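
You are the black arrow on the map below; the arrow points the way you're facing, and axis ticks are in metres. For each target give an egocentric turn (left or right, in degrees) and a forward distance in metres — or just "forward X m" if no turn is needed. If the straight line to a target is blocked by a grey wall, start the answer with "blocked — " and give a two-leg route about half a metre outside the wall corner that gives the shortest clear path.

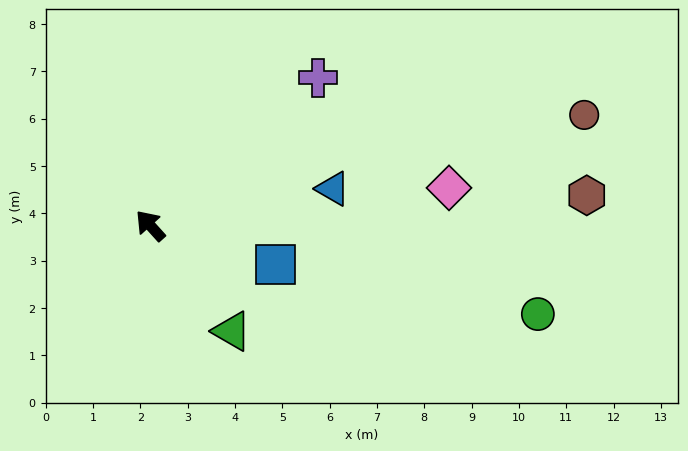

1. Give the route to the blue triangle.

turn right 121°, forward 3.9 m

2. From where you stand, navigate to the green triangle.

turn left 176°, forward 2.8 m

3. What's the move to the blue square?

turn right 149°, forward 2.8 m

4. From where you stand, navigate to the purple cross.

turn right 91°, forward 4.7 m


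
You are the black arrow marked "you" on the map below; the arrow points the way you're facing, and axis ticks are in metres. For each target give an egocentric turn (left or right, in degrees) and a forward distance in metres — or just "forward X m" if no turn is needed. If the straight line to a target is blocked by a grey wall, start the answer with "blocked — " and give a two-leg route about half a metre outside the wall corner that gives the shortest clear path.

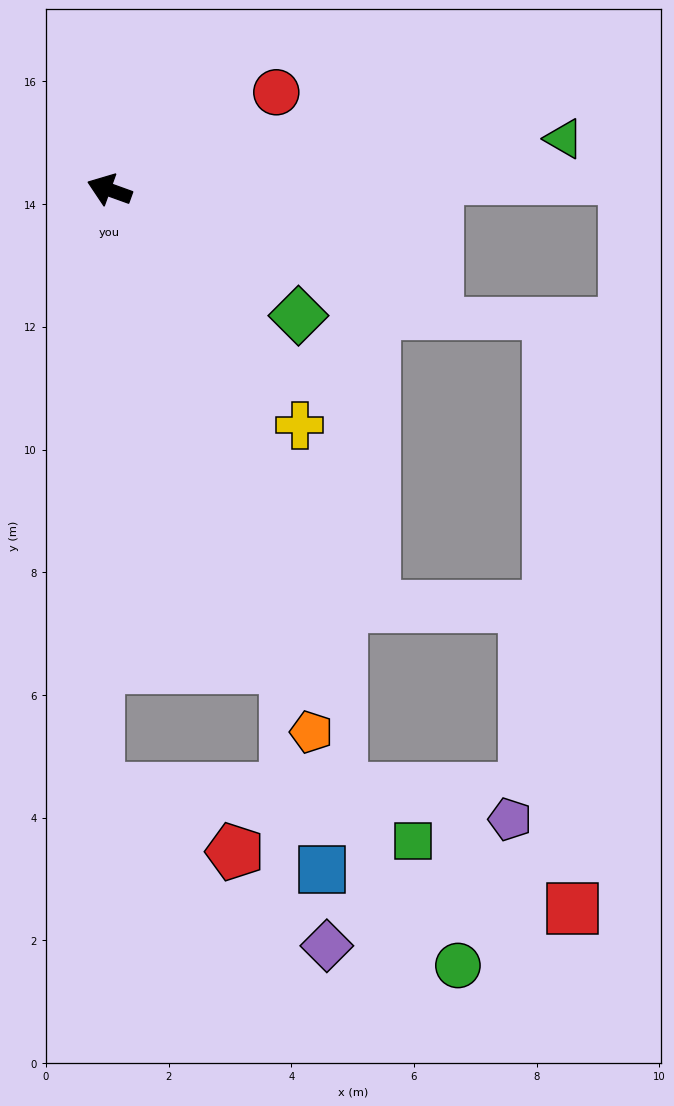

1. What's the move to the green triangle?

turn right 154°, forward 7.5 m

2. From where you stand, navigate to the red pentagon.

blocked — turn left 109°, forward 9.8 m, then turn left 66°, forward 2.4 m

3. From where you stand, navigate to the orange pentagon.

turn left 130°, forward 9.4 m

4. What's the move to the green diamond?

turn left 166°, forward 3.7 m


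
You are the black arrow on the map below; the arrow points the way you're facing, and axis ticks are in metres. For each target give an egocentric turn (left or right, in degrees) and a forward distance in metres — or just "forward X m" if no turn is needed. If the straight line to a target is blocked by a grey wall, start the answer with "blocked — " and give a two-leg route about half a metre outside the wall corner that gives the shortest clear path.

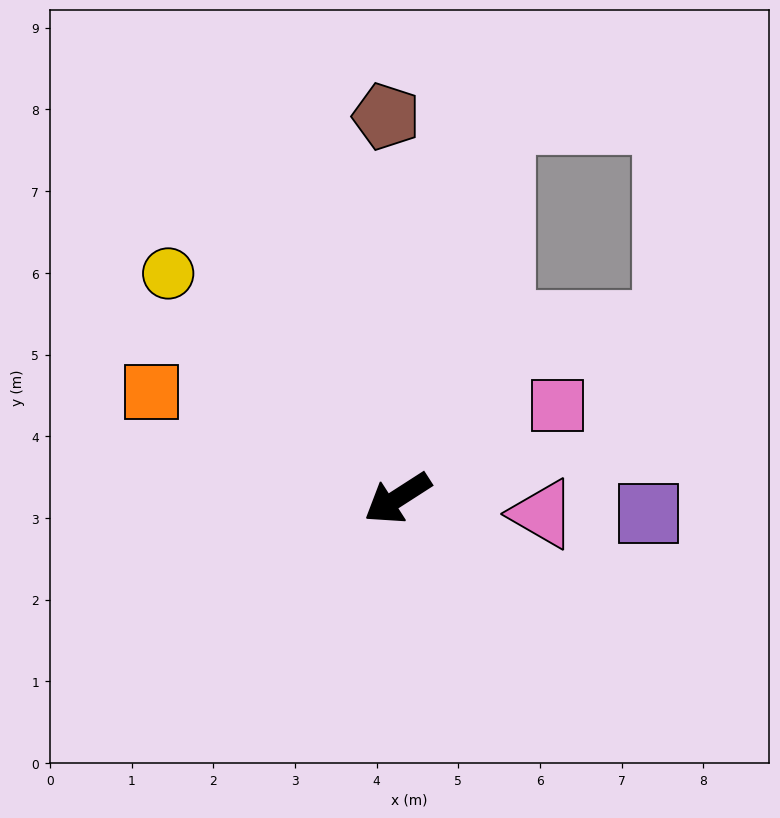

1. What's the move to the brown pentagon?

turn right 121°, forward 4.7 m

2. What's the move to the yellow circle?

turn right 77°, forward 3.9 m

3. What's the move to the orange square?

turn right 56°, forward 3.3 m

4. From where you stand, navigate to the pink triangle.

turn left 141°, forward 1.8 m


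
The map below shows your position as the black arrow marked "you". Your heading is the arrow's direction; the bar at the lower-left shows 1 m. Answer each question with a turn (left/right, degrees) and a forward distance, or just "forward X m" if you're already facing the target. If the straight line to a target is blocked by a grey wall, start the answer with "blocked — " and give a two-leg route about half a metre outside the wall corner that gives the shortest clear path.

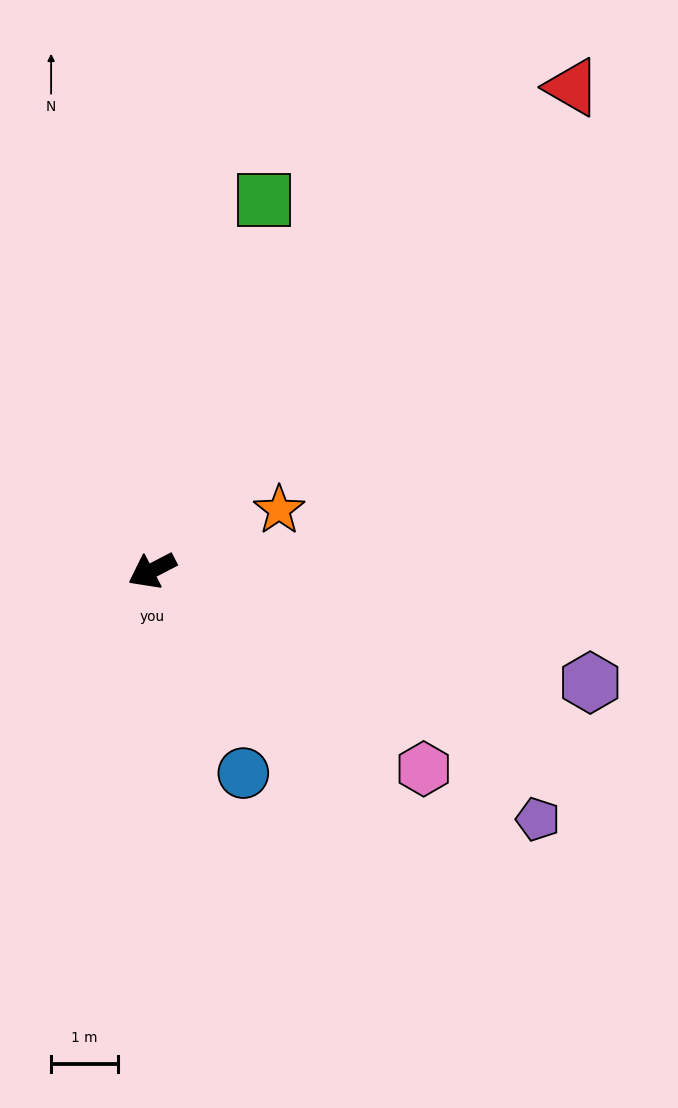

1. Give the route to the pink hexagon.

turn left 116°, forward 5.0 m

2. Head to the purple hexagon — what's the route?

turn left 138°, forward 6.8 m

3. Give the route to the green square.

turn right 134°, forward 5.8 m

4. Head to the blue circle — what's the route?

turn left 87°, forward 3.3 m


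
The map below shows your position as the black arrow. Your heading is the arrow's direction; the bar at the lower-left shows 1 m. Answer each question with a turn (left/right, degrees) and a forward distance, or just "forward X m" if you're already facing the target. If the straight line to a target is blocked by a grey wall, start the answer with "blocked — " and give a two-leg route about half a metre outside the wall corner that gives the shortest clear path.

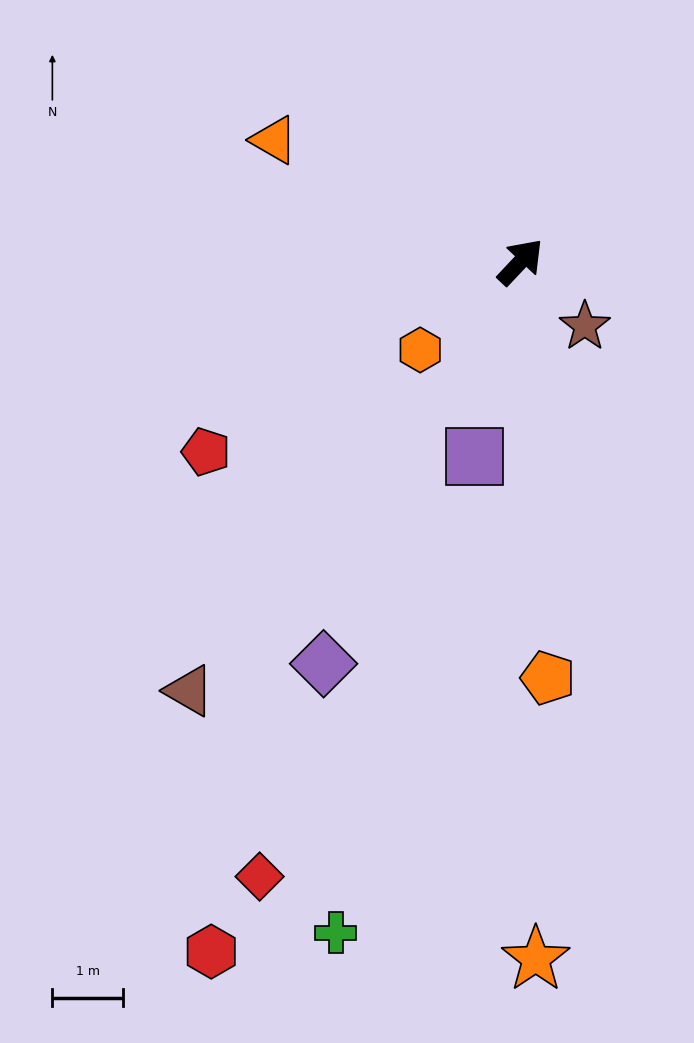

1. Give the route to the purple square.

turn right 150°, forward 2.8 m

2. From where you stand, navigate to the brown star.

turn right 92°, forward 1.3 m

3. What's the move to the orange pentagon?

turn right 133°, forward 5.9 m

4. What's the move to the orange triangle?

turn left 107°, forward 3.9 m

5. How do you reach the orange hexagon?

turn left 175°, forward 1.9 m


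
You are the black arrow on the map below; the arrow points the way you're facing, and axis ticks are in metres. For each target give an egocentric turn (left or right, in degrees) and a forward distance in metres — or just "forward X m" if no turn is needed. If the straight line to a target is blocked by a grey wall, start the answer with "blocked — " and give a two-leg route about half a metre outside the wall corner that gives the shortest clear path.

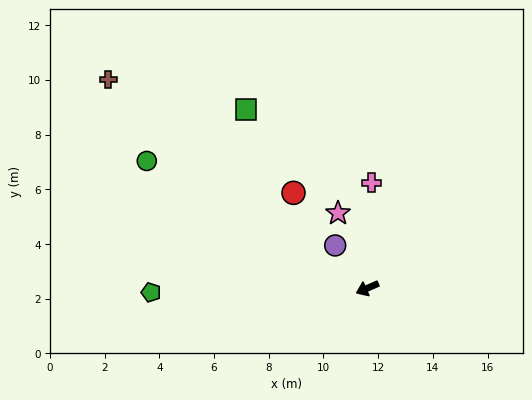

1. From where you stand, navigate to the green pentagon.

turn right 22°, forward 7.9 m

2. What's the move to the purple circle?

turn right 77°, forward 2.0 m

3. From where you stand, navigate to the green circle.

turn right 54°, forward 9.3 m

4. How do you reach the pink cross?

turn right 116°, forward 3.9 m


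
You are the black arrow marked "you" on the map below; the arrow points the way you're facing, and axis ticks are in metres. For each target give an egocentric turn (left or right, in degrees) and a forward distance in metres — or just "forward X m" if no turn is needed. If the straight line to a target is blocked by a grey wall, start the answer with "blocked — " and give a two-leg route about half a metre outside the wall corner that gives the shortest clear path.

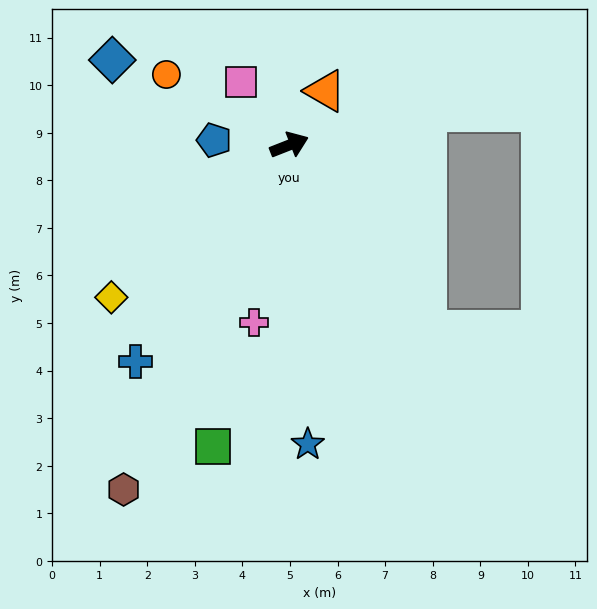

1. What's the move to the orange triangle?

turn left 35°, forward 1.4 m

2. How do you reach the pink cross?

turn right 123°, forward 3.8 m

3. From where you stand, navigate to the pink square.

turn left 106°, forward 1.7 m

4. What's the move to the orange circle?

turn left 129°, forward 3.0 m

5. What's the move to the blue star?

turn right 108°, forward 6.3 m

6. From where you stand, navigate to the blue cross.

turn right 147°, forward 5.6 m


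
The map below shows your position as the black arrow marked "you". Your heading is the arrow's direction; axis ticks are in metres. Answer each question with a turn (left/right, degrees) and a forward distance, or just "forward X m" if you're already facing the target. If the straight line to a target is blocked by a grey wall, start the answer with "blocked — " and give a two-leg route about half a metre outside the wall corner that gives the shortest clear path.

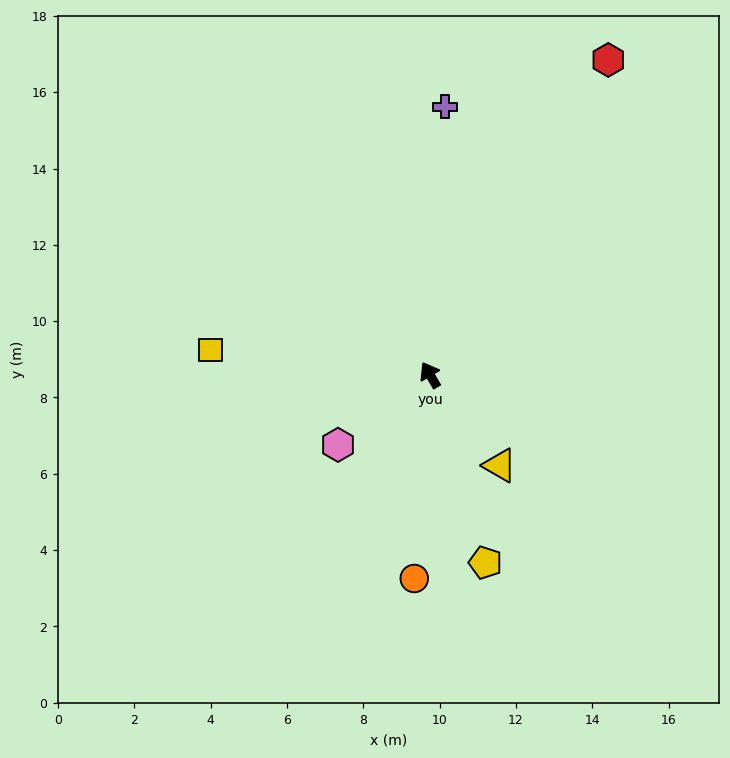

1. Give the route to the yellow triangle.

turn right 173°, forward 3.0 m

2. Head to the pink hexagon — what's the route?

turn left 97°, forward 3.0 m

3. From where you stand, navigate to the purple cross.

turn right 34°, forward 7.0 m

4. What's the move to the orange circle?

turn left 145°, forward 5.3 m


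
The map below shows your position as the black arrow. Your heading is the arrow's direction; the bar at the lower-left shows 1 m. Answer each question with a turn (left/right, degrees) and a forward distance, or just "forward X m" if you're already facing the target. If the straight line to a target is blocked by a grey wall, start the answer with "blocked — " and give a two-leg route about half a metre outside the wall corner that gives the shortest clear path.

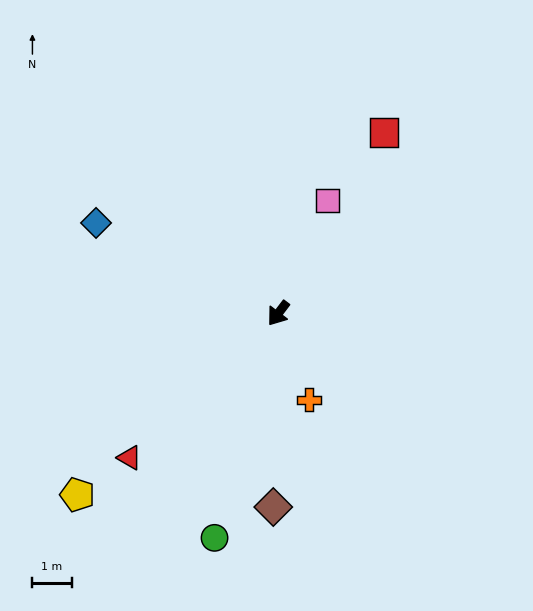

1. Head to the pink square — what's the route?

turn right 166°, forward 3.1 m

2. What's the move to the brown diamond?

turn left 36°, forward 4.9 m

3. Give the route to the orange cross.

turn left 57°, forward 2.3 m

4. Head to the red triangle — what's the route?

turn right 9°, forward 5.3 m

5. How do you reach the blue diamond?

turn right 79°, forward 5.2 m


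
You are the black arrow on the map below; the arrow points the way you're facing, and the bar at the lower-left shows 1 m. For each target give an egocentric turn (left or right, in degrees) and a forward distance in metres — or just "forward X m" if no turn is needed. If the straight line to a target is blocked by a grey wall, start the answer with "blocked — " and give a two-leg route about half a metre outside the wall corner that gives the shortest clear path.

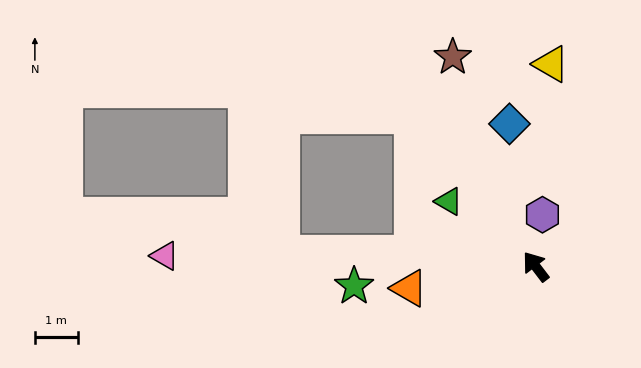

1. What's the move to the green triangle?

turn left 16°, forward 2.5 m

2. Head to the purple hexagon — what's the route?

turn right 45°, forward 1.2 m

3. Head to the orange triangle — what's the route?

turn left 62°, forward 3.0 m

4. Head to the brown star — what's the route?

turn right 16°, forward 5.2 m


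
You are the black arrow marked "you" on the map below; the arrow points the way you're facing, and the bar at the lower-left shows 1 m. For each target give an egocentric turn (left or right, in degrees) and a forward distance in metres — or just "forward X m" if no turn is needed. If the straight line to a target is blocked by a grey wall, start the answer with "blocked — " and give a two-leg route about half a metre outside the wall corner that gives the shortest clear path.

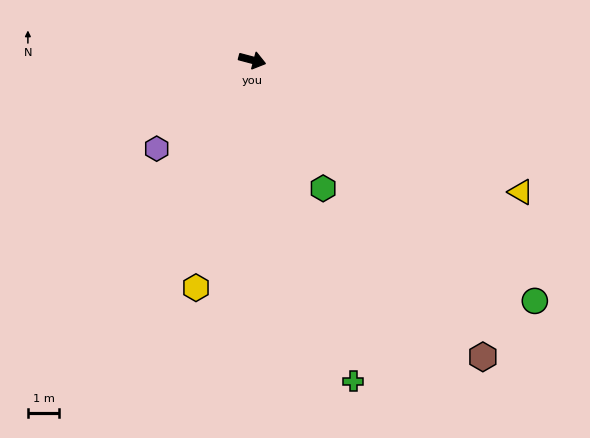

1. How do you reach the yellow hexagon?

turn right 89°, forward 7.5 m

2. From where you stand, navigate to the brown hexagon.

turn right 37°, forward 12.0 m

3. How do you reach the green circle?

turn right 26°, forward 11.8 m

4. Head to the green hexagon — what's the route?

turn right 46°, forward 4.7 m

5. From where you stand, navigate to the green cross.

turn right 58°, forward 10.7 m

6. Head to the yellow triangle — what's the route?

turn right 11°, forward 9.5 m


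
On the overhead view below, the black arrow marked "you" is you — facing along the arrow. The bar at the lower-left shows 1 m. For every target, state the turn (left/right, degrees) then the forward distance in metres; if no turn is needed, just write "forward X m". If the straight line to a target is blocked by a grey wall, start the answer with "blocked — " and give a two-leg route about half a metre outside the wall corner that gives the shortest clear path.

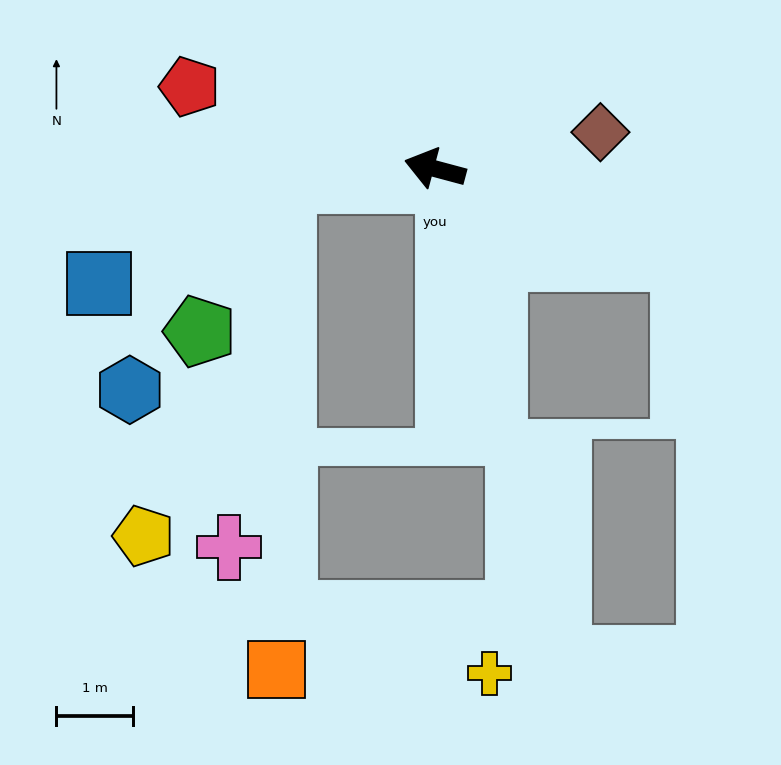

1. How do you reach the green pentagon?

blocked — turn left 20°, forward 2.0 m, then turn left 56°, forward 2.3 m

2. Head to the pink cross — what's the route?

blocked — turn left 20°, forward 2.0 m, then turn left 76°, forward 4.9 m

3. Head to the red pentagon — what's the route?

turn right 4°, forward 3.4 m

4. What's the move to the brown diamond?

turn right 153°, forward 2.2 m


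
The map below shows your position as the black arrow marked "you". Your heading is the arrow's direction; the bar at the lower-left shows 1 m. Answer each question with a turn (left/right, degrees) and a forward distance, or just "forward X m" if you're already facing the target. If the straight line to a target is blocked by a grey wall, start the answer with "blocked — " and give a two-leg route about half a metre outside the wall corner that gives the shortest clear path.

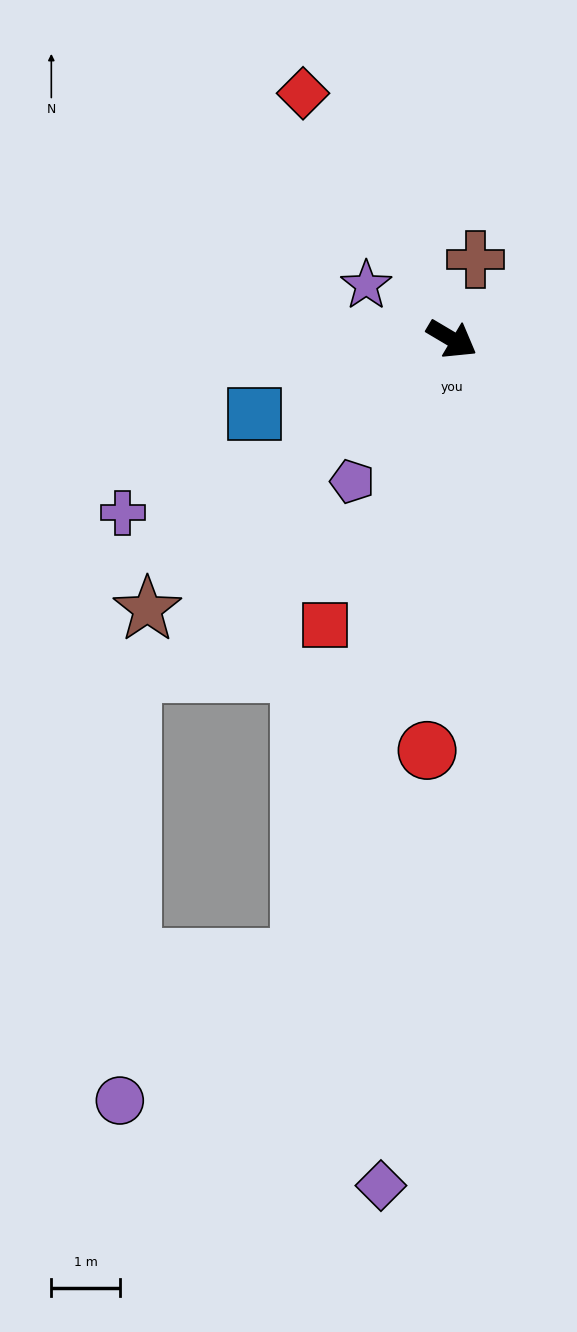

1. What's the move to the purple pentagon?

turn right 94°, forward 2.5 m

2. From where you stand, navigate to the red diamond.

turn left 152°, forward 4.2 m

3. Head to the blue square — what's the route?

turn right 129°, forward 3.1 m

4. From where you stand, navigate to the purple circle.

blocked — turn right 73°, forward 9.2 m, then turn right 38°, forward 3.3 m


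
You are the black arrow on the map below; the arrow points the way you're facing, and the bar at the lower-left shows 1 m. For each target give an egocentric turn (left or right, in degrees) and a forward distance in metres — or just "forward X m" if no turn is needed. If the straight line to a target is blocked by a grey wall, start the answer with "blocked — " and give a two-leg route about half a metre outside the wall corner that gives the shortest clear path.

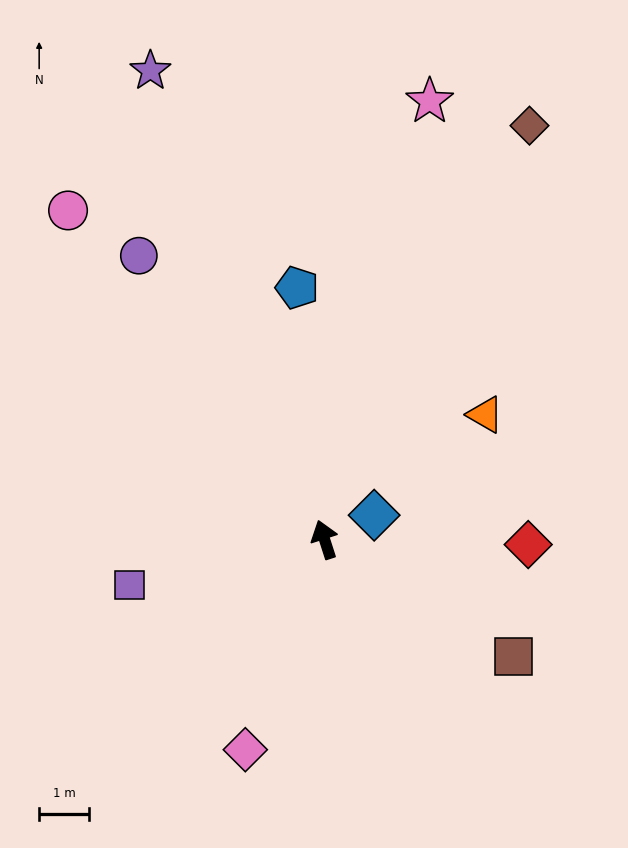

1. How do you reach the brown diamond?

turn right 44°, forward 9.3 m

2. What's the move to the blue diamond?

turn right 82°, forward 1.1 m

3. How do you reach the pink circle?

turn left 20°, forward 8.4 m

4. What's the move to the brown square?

turn right 140°, forward 4.5 m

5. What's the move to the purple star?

turn left 3°, forward 10.1 m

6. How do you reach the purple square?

turn left 85°, forward 4.0 m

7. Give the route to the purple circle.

turn left 15°, forward 6.8 m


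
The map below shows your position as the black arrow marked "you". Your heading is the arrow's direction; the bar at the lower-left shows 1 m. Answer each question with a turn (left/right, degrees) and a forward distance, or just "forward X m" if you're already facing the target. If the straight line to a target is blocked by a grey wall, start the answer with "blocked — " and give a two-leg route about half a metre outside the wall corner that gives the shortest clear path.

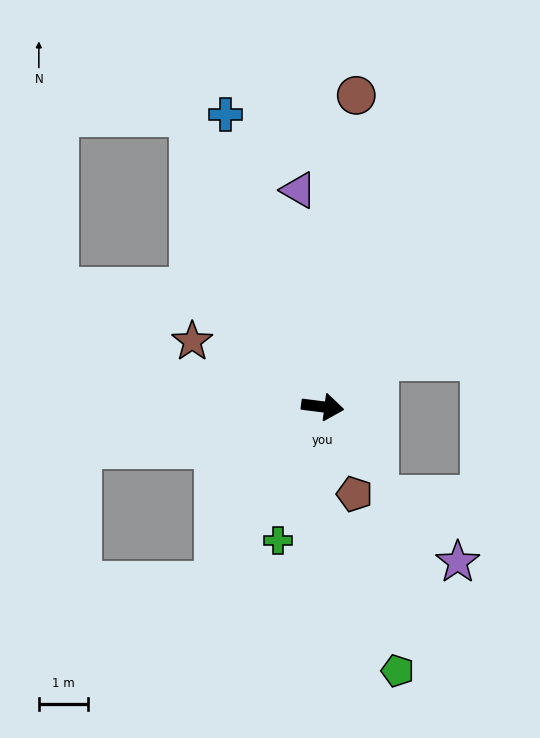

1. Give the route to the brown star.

turn left 161°, forward 3.0 m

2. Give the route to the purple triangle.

turn left 104°, forward 4.4 m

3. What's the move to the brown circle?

turn left 91°, forward 6.4 m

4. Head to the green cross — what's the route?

turn right 101°, forward 2.9 m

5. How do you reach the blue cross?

turn left 116°, forward 6.3 m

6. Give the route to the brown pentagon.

turn right 63°, forward 1.9 m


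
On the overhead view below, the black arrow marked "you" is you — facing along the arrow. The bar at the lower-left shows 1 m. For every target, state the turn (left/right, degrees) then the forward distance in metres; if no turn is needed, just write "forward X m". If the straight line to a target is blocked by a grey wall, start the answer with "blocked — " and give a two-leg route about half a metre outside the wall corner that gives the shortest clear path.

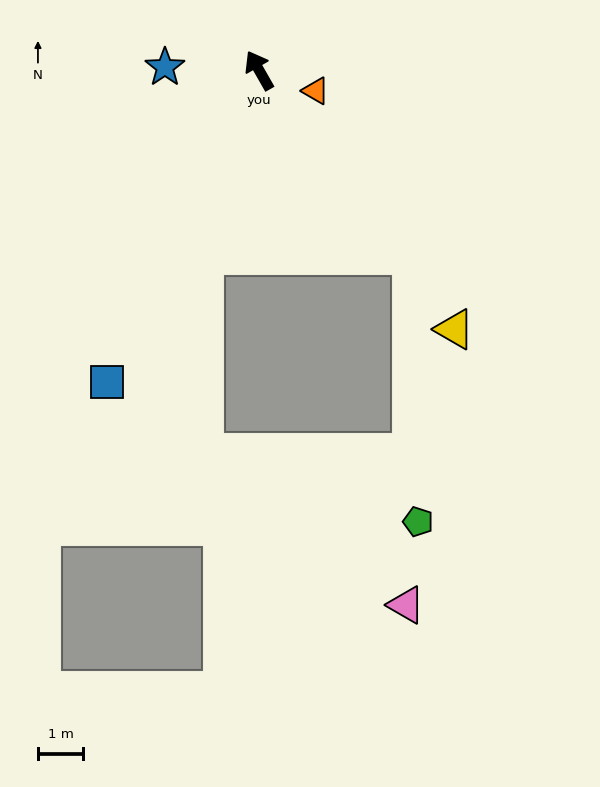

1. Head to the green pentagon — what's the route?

blocked — turn right 170°, forward 5.3 m, then turn right 38°, forward 5.9 m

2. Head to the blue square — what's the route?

turn left 124°, forward 7.7 m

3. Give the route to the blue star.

turn left 58°, forward 2.1 m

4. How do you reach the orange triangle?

turn right 140°, forward 1.3 m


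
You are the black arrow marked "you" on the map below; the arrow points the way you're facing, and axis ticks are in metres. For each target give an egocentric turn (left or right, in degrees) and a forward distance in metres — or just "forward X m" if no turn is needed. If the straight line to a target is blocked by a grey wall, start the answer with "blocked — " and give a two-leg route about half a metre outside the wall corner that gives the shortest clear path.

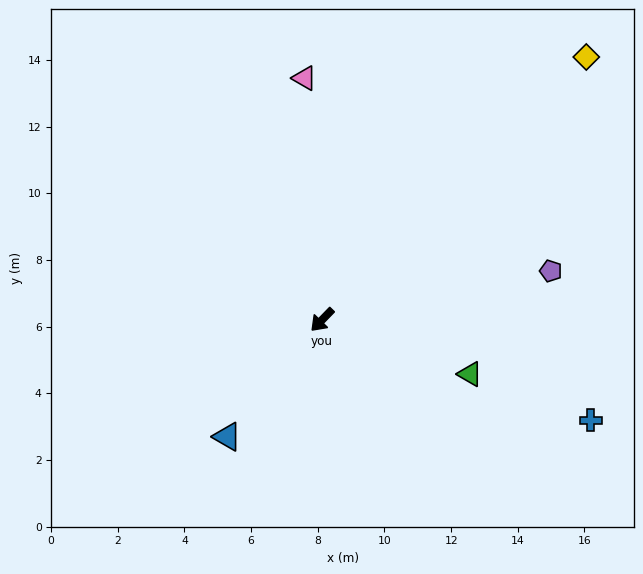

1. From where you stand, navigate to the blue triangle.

turn left 5°, forward 4.5 m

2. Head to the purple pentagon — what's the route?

turn left 146°, forward 7.0 m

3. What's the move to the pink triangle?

turn right 132°, forward 7.3 m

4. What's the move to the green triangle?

turn left 114°, forward 4.7 m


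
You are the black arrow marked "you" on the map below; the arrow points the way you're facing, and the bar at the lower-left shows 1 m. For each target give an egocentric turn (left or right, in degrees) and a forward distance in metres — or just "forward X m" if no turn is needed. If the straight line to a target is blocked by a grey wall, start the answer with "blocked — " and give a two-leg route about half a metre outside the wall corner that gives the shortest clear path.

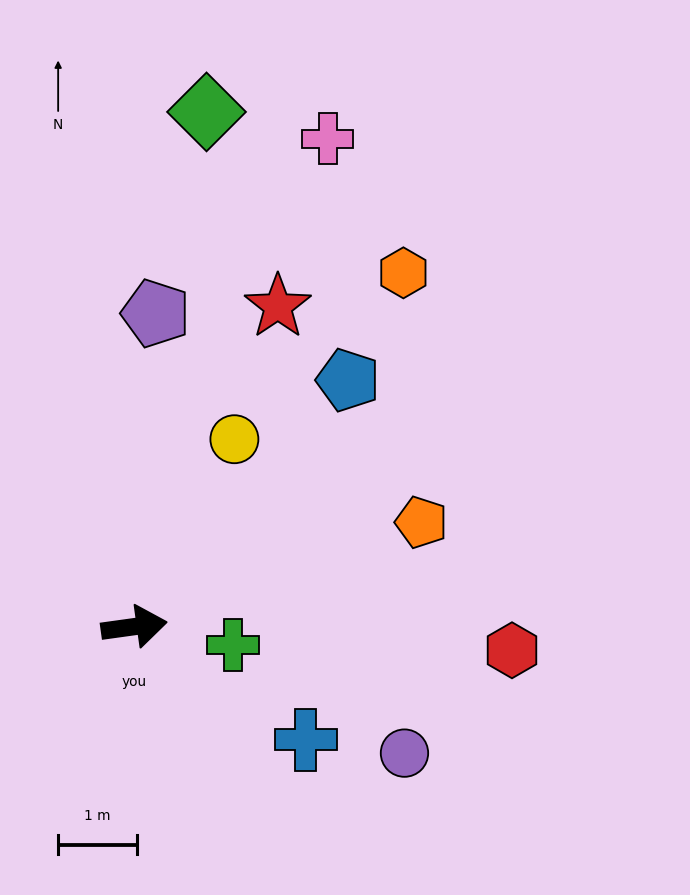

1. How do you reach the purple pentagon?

turn left 78°, forward 4.0 m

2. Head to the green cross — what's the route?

turn right 18°, forward 1.3 m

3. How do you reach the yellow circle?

turn left 54°, forward 2.7 m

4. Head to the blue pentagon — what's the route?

turn left 41°, forward 4.2 m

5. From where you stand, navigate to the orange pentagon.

turn left 12°, forward 3.9 m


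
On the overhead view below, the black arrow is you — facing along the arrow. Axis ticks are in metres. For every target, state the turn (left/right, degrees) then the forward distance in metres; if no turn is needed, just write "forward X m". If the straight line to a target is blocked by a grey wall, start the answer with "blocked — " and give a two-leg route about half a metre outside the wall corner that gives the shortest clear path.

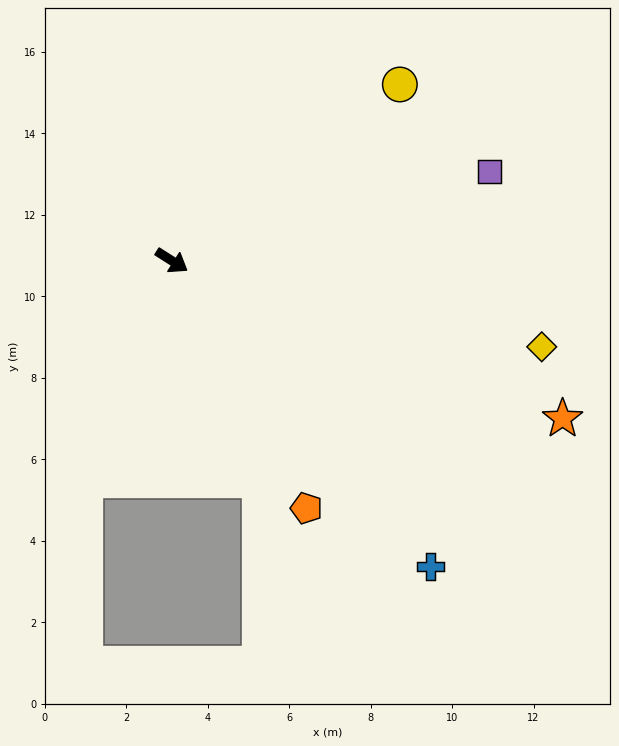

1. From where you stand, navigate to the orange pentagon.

turn right 29°, forward 6.9 m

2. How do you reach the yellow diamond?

turn left 19°, forward 9.3 m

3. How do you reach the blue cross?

turn right 17°, forward 9.8 m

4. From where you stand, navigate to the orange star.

turn left 10°, forward 10.3 m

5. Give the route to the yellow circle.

turn left 70°, forward 7.1 m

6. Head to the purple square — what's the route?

turn left 48°, forward 8.1 m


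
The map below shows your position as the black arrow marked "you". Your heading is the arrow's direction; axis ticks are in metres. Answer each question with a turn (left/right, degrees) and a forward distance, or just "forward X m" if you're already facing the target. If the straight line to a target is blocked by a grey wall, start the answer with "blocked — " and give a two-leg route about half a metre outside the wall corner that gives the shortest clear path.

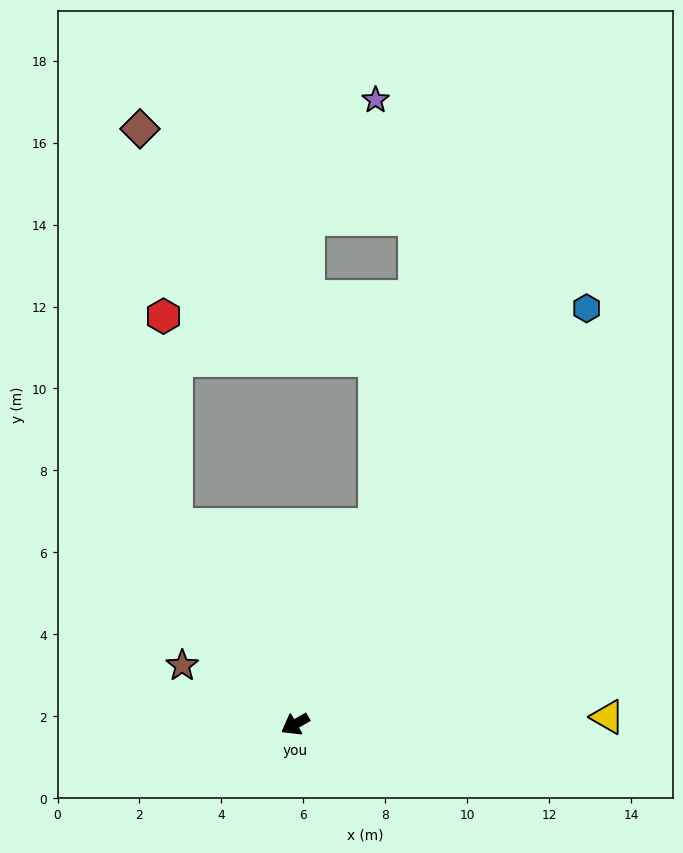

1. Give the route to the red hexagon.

blocked — turn right 89°, forward 5.7 m, then turn right 28°, forward 5.1 m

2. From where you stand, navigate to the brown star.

turn right 57°, forward 3.1 m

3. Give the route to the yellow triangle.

turn left 151°, forward 7.6 m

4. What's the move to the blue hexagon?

turn right 155°, forward 12.4 m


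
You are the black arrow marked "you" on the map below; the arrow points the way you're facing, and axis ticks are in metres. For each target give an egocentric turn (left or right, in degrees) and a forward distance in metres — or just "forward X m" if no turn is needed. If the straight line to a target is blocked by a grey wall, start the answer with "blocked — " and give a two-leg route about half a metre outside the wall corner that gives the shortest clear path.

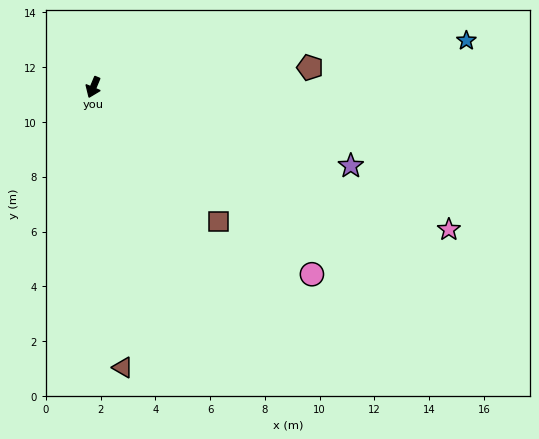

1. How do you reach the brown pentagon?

turn left 118°, forward 8.0 m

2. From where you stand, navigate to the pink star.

turn left 91°, forward 14.0 m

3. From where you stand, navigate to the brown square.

turn left 66°, forward 6.7 m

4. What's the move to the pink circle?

turn left 72°, forward 10.5 m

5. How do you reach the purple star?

turn left 96°, forward 9.8 m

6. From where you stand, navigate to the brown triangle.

turn left 29°, forward 10.3 m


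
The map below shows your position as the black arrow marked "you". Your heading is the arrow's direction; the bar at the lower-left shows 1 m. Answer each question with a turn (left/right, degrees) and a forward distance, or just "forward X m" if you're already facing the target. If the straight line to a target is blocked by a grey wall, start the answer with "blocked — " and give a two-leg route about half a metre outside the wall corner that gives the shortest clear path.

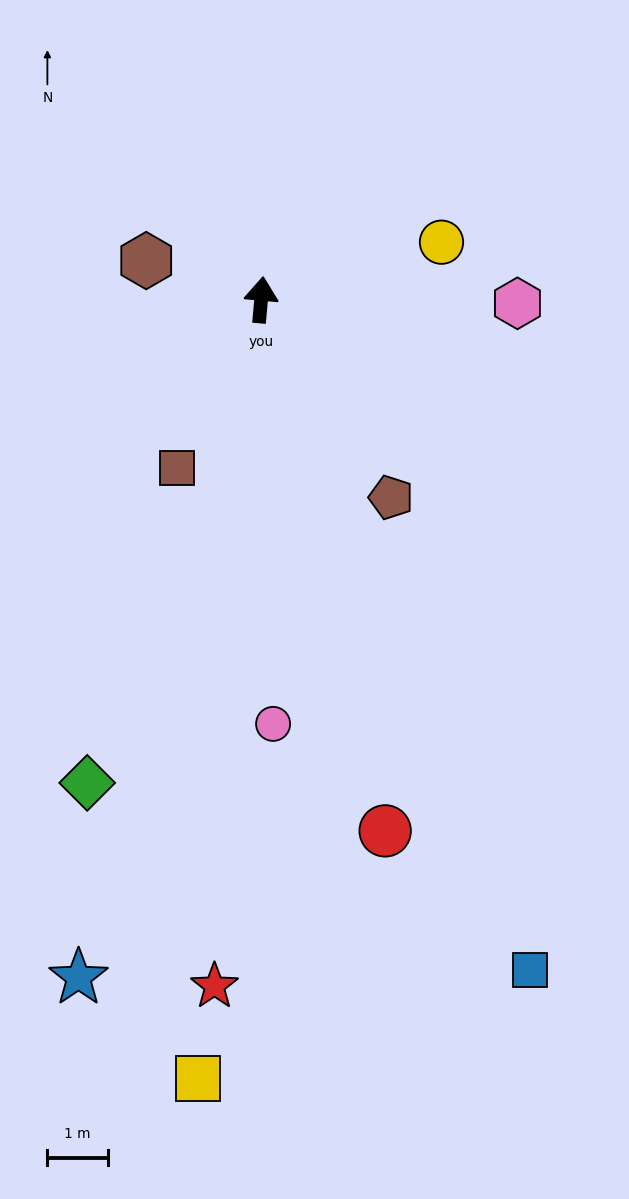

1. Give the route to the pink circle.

turn right 173°, forward 7.0 m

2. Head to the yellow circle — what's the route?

turn right 67°, forward 3.1 m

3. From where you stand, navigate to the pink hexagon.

turn right 86°, forward 4.2 m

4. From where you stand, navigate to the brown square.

turn left 158°, forward 3.1 m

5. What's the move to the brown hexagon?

turn left 76°, forward 2.0 m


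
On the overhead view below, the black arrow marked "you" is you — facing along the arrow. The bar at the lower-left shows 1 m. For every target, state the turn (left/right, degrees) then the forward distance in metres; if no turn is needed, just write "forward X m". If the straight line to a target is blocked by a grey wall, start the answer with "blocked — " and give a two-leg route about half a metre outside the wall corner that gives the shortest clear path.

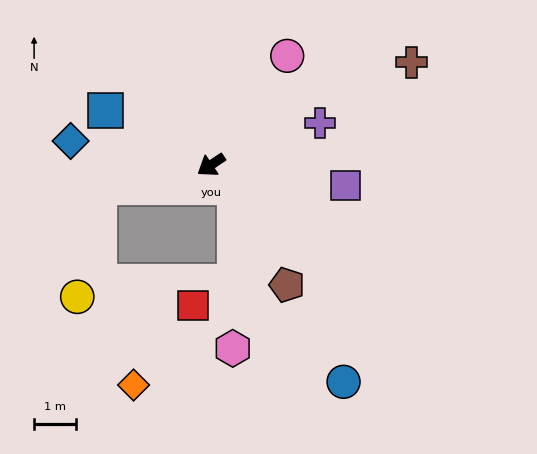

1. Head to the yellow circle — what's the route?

blocked — turn right 23°, forward 2.8 m, then turn left 68°, forward 2.7 m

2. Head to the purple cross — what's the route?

turn left 167°, forward 2.8 m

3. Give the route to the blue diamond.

turn right 44°, forward 3.4 m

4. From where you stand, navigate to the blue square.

turn right 61°, forward 2.9 m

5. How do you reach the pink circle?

turn right 159°, forward 3.2 m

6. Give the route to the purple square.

turn left 138°, forward 3.3 m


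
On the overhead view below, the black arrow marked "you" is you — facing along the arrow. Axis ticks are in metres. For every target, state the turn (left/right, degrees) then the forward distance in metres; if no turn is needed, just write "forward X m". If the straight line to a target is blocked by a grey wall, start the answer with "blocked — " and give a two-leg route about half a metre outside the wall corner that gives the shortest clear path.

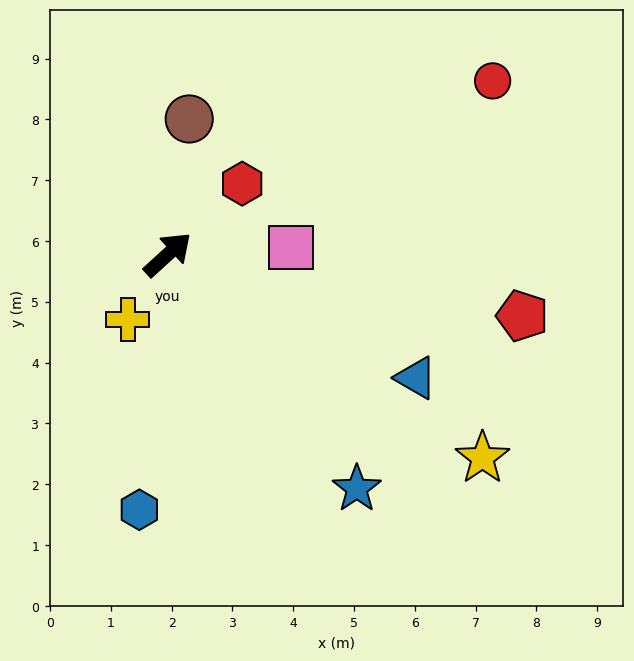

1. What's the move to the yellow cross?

turn right 164°, forward 1.3 m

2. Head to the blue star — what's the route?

turn right 93°, forward 4.9 m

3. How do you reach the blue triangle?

turn right 69°, forward 4.6 m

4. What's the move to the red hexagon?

forward 1.7 m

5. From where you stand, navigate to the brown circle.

turn left 39°, forward 2.3 m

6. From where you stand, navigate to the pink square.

turn right 39°, forward 2.0 m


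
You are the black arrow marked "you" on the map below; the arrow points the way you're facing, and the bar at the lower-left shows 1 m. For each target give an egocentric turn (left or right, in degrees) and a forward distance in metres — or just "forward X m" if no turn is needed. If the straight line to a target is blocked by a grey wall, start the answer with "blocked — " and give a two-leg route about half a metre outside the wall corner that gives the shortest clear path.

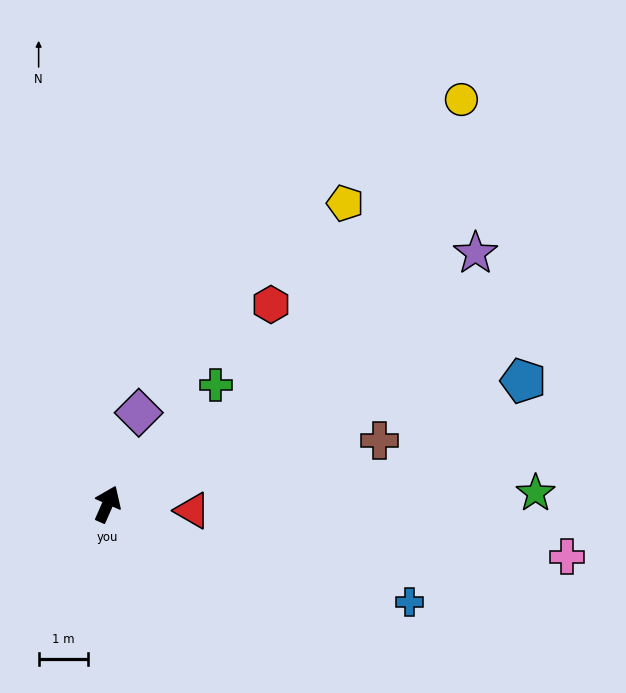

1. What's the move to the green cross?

turn right 19°, forward 3.3 m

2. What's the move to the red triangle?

turn right 71°, forward 1.7 m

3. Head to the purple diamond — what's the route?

turn left 5°, forward 2.0 m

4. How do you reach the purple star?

turn right 32°, forward 9.1 m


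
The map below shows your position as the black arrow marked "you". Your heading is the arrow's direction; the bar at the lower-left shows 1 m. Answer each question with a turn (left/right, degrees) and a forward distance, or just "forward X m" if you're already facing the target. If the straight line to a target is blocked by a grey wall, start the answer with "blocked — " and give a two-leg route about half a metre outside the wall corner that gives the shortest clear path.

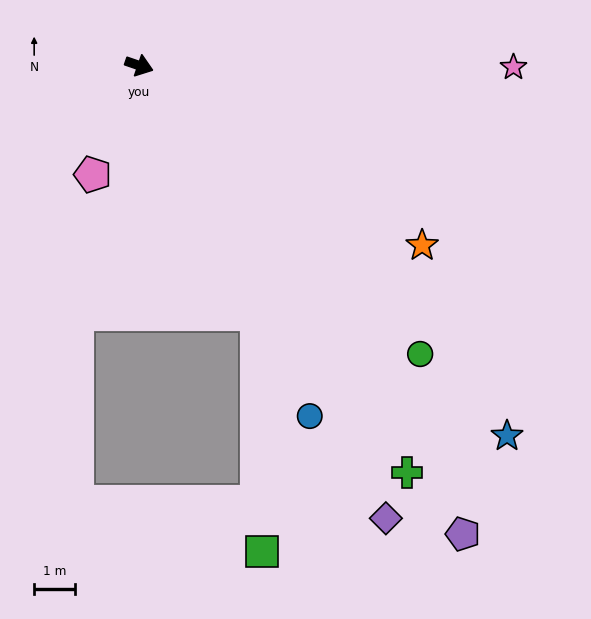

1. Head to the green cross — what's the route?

turn right 38°, forward 12.0 m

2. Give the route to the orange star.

turn right 13°, forward 8.2 m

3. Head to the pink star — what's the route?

turn left 19°, forward 9.2 m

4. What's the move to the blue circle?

turn right 45°, forward 9.6 m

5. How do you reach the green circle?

turn right 27°, forward 9.9 m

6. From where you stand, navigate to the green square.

blocked — turn right 46°, forward 6.8 m, then turn right 24°, forward 5.8 m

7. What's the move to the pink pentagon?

turn right 94°, forward 2.9 m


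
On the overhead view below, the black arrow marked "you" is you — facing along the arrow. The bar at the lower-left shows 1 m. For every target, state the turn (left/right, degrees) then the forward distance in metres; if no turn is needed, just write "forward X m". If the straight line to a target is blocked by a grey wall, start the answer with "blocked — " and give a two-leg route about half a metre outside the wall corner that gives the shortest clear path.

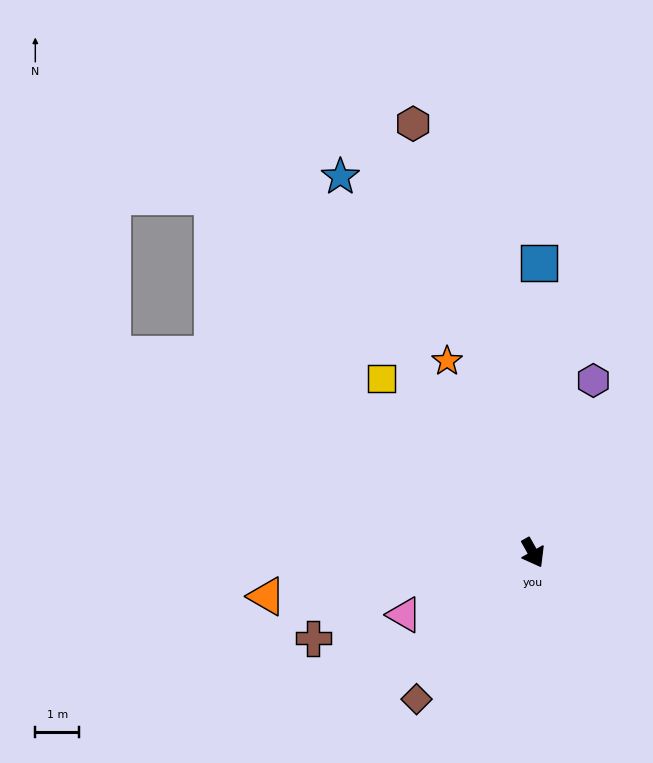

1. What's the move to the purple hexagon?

turn left 131°, forward 4.1 m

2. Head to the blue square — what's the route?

turn left 149°, forward 6.6 m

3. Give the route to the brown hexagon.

turn left 166°, forward 10.1 m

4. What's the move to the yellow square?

turn right 168°, forward 5.2 m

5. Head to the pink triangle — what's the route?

turn right 94°, forward 3.2 m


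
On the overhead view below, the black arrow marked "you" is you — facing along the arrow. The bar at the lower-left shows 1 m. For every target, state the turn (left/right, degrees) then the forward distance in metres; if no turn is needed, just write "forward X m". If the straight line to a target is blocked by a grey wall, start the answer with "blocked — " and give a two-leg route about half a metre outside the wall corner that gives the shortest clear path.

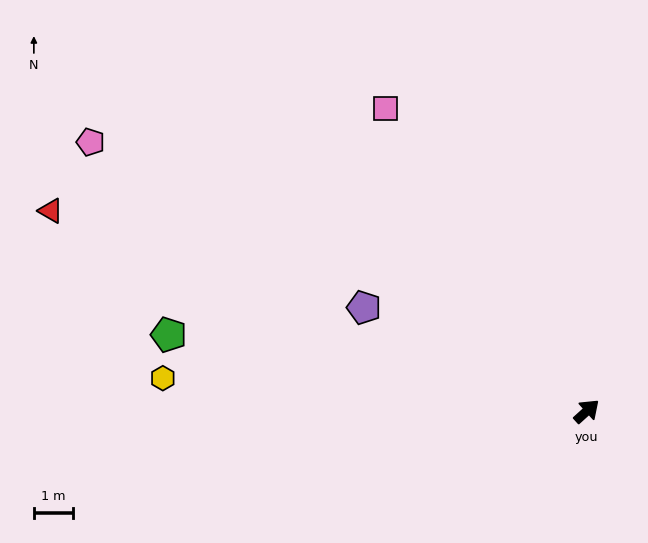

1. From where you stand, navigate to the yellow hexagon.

turn left 133°, forward 10.8 m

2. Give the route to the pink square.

turn left 81°, forward 9.2 m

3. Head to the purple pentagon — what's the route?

turn left 113°, forward 6.2 m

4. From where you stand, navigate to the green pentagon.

turn left 127°, forward 10.8 m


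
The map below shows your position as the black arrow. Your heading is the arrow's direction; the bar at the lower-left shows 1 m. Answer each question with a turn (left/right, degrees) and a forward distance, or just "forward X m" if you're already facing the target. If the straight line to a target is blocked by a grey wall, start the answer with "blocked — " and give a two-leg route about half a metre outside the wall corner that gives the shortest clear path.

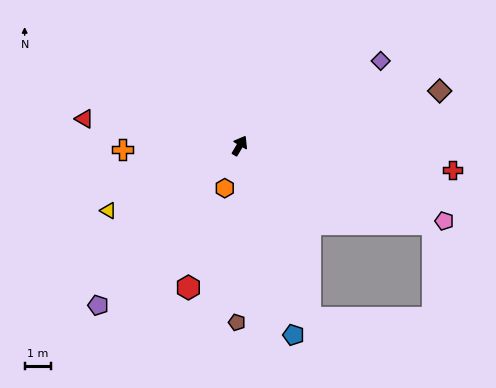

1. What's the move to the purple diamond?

turn right 28°, forward 6.3 m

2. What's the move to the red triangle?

turn left 111°, forward 6.0 m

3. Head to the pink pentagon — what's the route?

turn right 80°, forward 8.3 m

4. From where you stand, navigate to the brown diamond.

turn right 44°, forward 7.9 m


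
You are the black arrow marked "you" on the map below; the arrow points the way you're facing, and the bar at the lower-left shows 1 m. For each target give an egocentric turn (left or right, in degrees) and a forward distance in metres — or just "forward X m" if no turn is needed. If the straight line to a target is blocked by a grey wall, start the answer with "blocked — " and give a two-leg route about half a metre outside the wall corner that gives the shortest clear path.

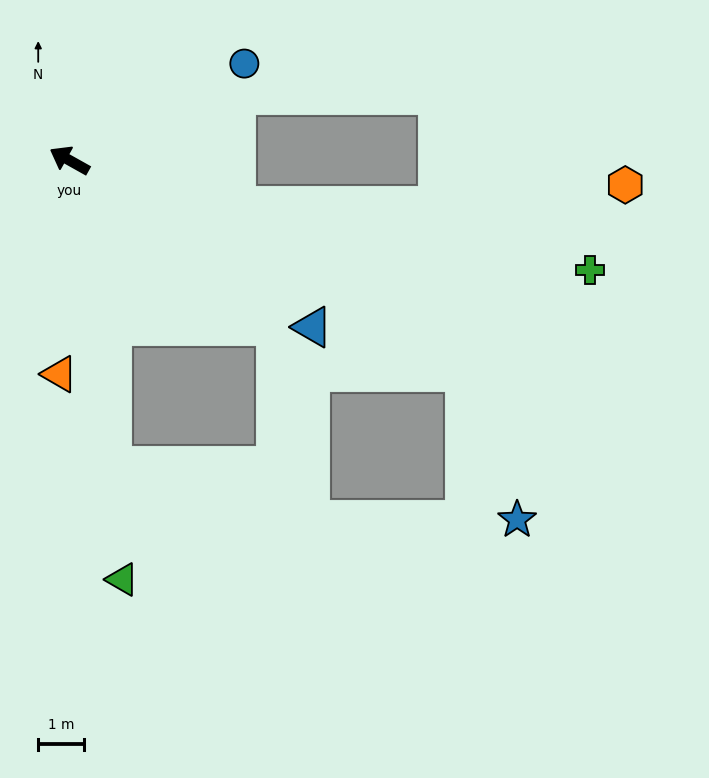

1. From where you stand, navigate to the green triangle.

turn left 126°, forward 9.3 m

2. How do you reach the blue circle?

turn right 122°, forward 4.4 m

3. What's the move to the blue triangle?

turn left 175°, forward 6.5 m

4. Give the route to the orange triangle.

turn left 117°, forward 4.7 m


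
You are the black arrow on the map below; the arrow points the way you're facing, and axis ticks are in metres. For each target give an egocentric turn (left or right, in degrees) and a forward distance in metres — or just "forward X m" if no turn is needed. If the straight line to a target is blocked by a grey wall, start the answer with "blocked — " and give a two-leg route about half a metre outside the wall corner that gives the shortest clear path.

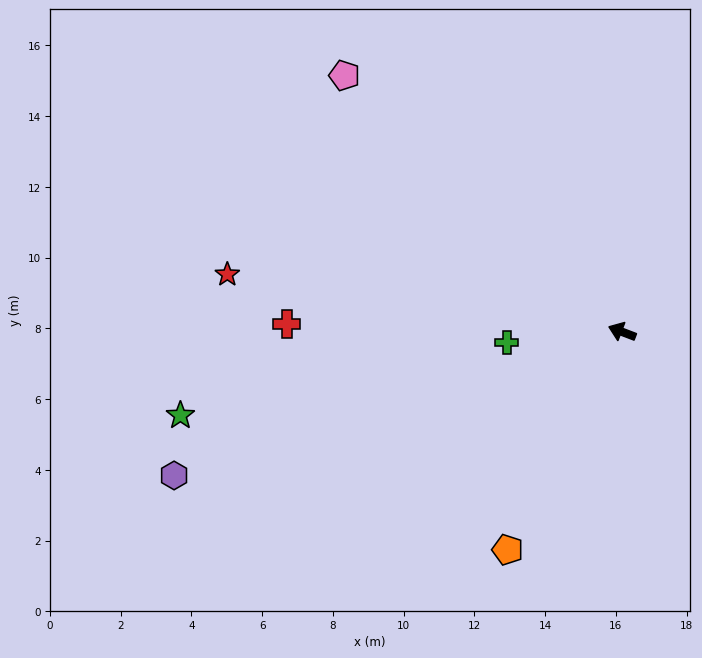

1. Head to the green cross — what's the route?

turn left 26°, forward 3.3 m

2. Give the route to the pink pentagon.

turn right 22°, forward 10.7 m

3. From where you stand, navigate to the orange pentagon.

turn left 83°, forward 7.0 m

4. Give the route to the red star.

turn left 13°, forward 11.3 m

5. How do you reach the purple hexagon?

turn left 39°, forward 13.3 m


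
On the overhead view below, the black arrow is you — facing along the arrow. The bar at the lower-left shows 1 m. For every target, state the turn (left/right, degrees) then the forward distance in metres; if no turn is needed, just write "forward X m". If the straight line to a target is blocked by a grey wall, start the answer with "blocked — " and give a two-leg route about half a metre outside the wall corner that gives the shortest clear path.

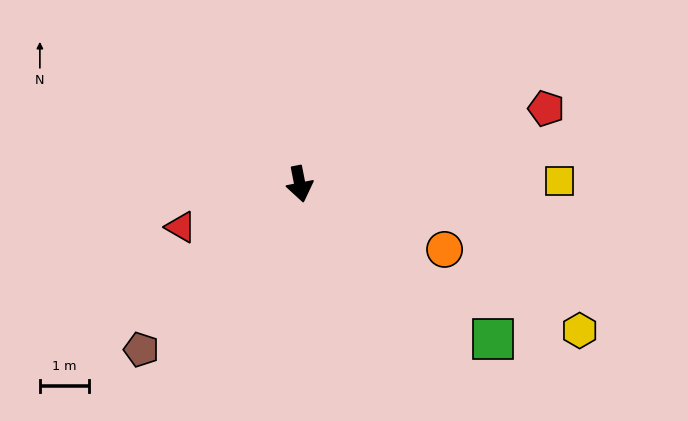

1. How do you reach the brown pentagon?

turn right 55°, forward 4.6 m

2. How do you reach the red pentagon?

turn left 96°, forward 5.2 m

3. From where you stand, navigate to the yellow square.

turn left 80°, forward 5.2 m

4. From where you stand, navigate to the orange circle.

turn left 55°, forward 3.2 m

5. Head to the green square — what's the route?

turn left 40°, forward 5.0 m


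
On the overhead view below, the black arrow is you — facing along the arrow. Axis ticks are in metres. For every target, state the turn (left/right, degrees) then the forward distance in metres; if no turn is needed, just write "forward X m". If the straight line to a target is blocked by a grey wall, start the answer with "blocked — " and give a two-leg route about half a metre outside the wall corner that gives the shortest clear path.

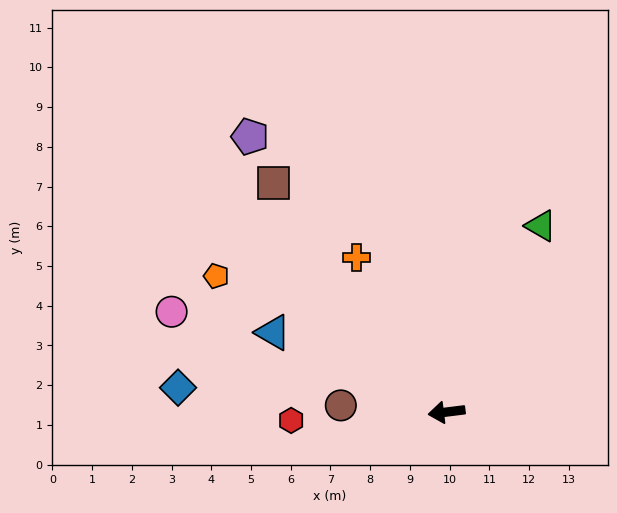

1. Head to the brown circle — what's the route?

turn right 11°, forward 2.7 m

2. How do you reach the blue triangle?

turn right 32°, forward 4.8 m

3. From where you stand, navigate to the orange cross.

turn right 67°, forward 4.5 m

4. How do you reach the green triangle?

turn right 124°, forward 5.3 m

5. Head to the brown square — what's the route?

turn right 60°, forward 7.2 m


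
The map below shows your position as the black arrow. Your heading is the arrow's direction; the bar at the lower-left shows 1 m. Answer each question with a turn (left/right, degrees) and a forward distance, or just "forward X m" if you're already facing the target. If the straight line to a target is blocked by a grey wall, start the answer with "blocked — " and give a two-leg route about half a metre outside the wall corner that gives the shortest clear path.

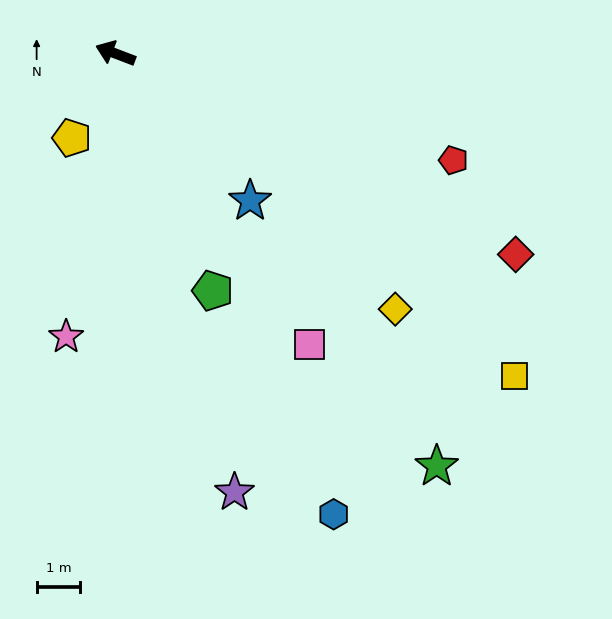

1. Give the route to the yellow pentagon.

turn left 84°, forward 2.2 m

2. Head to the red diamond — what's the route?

turn left 174°, forward 10.3 m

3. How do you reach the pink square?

turn left 145°, forward 8.1 m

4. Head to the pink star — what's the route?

turn left 101°, forward 6.6 m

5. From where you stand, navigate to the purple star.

turn left 126°, forward 10.5 m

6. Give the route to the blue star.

turn left 153°, forward 4.6 m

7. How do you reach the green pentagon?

turn left 133°, forward 5.9 m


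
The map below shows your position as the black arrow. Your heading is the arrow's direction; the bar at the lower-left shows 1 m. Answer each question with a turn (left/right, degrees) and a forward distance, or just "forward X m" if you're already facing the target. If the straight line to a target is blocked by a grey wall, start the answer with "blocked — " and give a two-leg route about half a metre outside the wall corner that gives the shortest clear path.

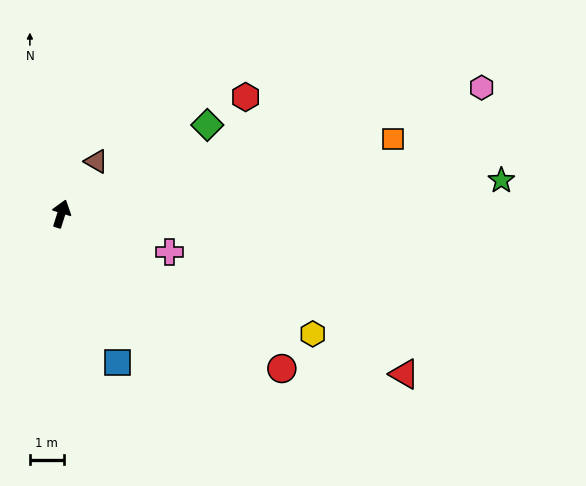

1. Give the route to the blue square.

turn right 142°, forward 4.7 m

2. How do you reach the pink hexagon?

turn right 56°, forward 12.9 m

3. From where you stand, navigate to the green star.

turn right 68°, forward 13.0 m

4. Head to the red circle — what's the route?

turn right 108°, forward 7.9 m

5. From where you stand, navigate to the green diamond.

turn right 41°, forward 5.0 m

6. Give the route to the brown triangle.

turn right 16°, forward 1.9 m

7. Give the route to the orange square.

turn right 60°, forward 10.0 m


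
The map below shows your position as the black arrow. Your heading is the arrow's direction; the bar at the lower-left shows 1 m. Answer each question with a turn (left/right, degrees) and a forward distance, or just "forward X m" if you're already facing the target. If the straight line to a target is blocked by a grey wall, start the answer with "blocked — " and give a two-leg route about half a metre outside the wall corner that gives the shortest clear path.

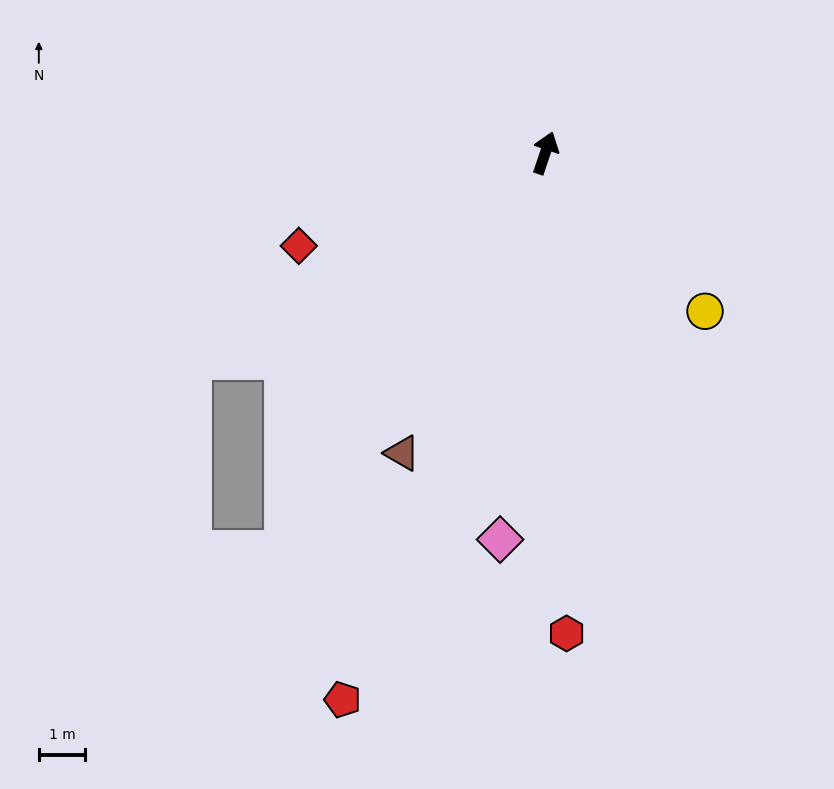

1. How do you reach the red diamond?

turn left 129°, forward 5.7 m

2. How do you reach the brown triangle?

turn left 173°, forward 7.2 m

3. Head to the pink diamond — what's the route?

turn right 168°, forward 8.4 m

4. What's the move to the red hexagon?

turn right 159°, forward 10.4 m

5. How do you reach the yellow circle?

turn right 116°, forward 4.9 m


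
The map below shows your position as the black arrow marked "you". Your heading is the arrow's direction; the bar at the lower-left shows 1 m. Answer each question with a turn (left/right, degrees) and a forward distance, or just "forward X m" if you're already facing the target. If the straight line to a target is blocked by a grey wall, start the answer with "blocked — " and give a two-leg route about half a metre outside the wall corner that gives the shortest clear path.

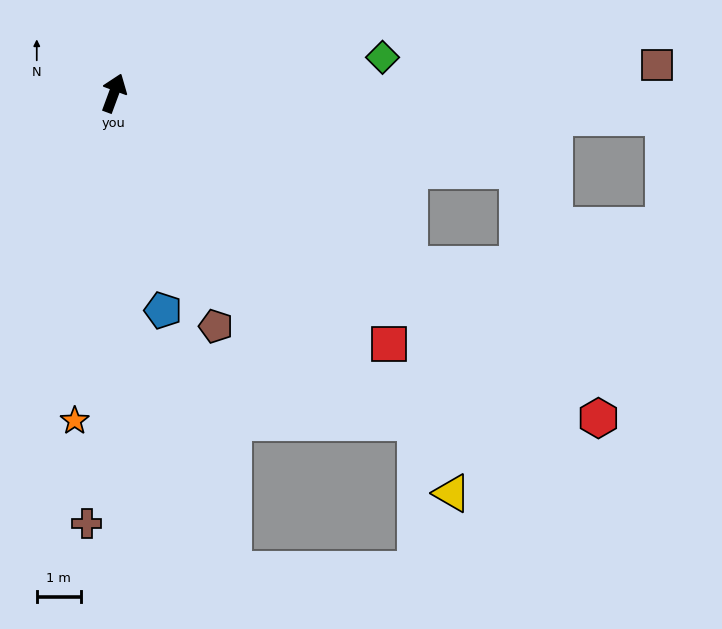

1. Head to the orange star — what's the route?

turn right 167°, forward 7.5 m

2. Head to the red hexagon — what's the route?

turn right 104°, forward 13.2 m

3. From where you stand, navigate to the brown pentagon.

turn right 136°, forward 5.8 m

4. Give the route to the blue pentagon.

turn right 147°, forward 5.1 m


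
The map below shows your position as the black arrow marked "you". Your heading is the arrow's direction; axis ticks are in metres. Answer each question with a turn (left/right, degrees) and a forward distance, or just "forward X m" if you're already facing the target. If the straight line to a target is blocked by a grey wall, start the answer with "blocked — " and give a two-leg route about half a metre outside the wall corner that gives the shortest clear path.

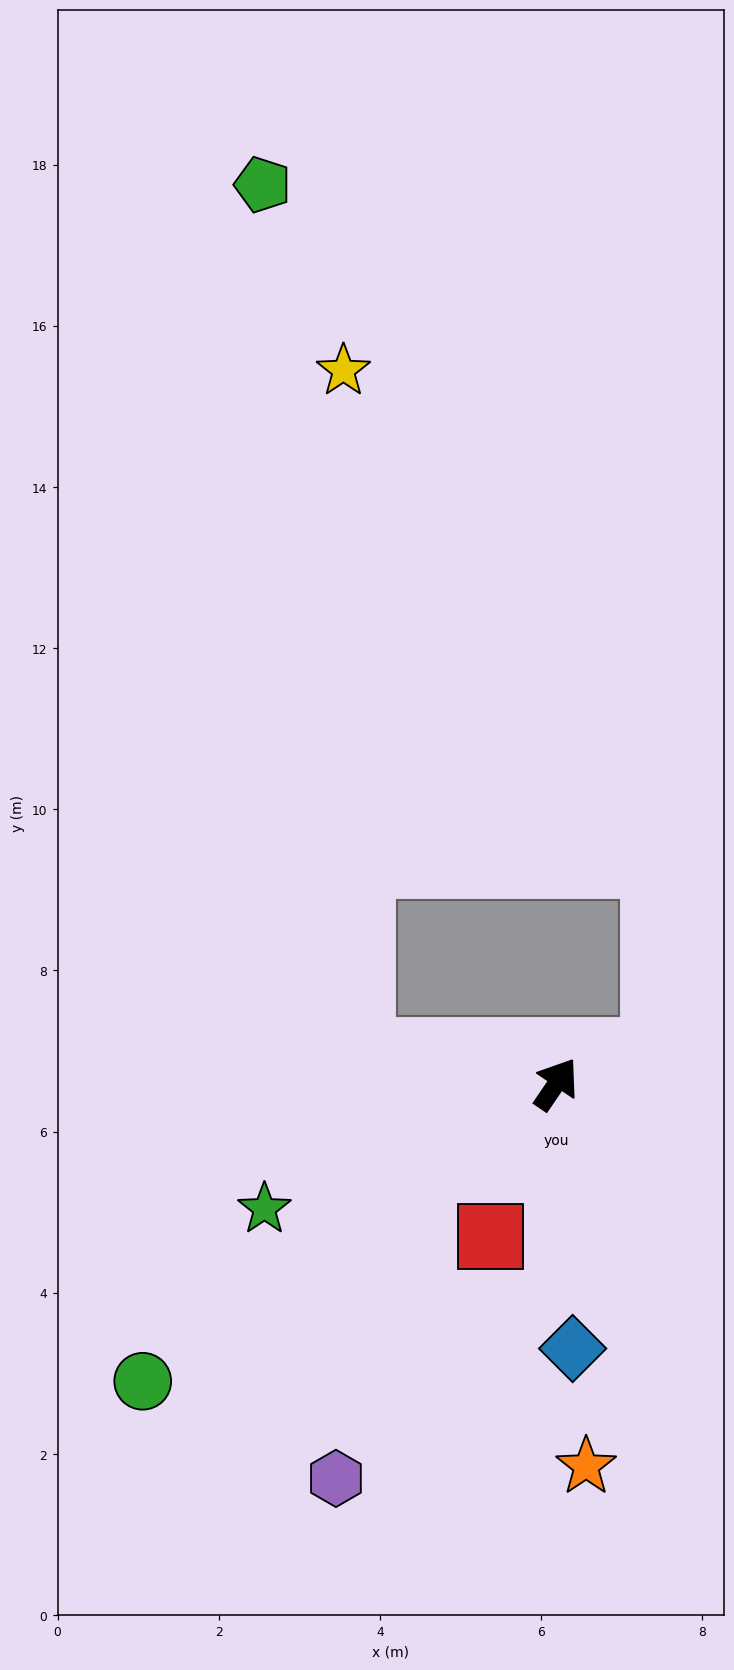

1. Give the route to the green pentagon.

blocked — turn left 115°, forward 2.5 m, then turn right 74°, forward 10.8 m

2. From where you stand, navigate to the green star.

turn left 147°, forward 3.9 m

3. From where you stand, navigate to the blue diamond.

turn right 142°, forward 3.3 m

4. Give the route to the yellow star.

blocked — turn left 115°, forward 2.5 m, then turn right 79°, forward 8.5 m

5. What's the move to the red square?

turn right 169°, forward 2.1 m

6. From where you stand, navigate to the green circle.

turn left 160°, forward 6.3 m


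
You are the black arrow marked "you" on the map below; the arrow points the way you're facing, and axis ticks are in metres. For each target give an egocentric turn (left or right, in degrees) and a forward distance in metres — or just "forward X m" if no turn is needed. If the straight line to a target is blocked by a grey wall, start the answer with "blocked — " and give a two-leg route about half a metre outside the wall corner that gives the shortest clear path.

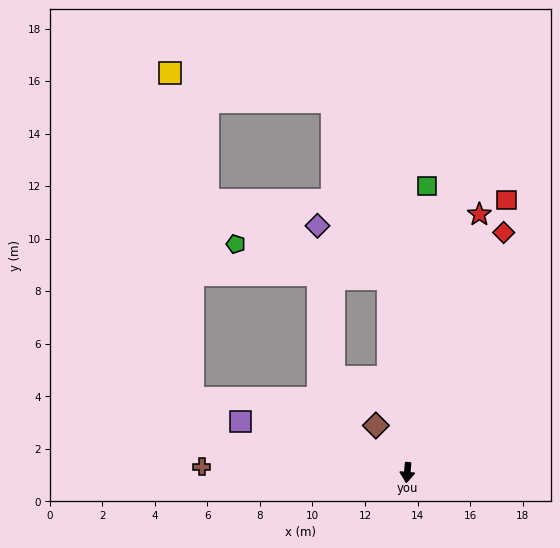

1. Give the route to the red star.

turn left 169°, forward 10.2 m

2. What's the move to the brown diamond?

turn right 141°, forward 2.2 m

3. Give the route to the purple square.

turn right 102°, forward 6.6 m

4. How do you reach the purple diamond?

blocked — turn right 169°, forward 7.4 m, then turn left 47°, forward 3.3 m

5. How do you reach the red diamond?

turn left 163°, forward 9.8 m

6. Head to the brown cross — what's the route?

turn right 87°, forward 7.8 m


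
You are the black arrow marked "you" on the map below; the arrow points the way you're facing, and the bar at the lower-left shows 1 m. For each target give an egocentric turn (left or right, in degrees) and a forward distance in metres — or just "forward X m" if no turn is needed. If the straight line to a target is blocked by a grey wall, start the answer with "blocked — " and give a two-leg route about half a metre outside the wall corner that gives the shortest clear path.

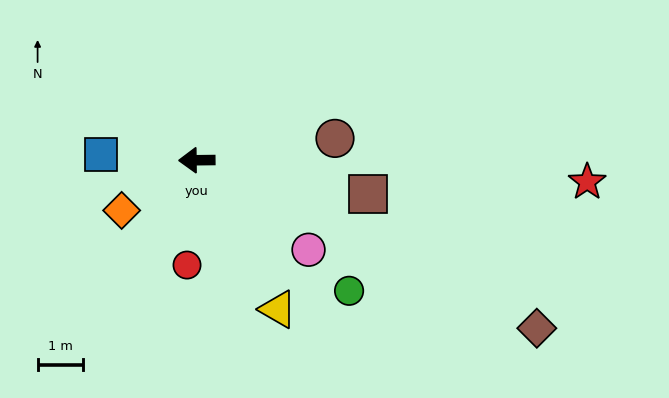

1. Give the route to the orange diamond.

turn left 33°, forward 2.0 m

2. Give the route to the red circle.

turn left 84°, forward 2.3 m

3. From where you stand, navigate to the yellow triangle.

turn left 118°, forward 3.7 m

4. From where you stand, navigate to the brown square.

turn left 168°, forward 3.8 m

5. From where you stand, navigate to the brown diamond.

turn left 153°, forward 8.4 m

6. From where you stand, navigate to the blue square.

turn right 4°, forward 2.1 m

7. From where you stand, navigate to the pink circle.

turn left 141°, forward 3.2 m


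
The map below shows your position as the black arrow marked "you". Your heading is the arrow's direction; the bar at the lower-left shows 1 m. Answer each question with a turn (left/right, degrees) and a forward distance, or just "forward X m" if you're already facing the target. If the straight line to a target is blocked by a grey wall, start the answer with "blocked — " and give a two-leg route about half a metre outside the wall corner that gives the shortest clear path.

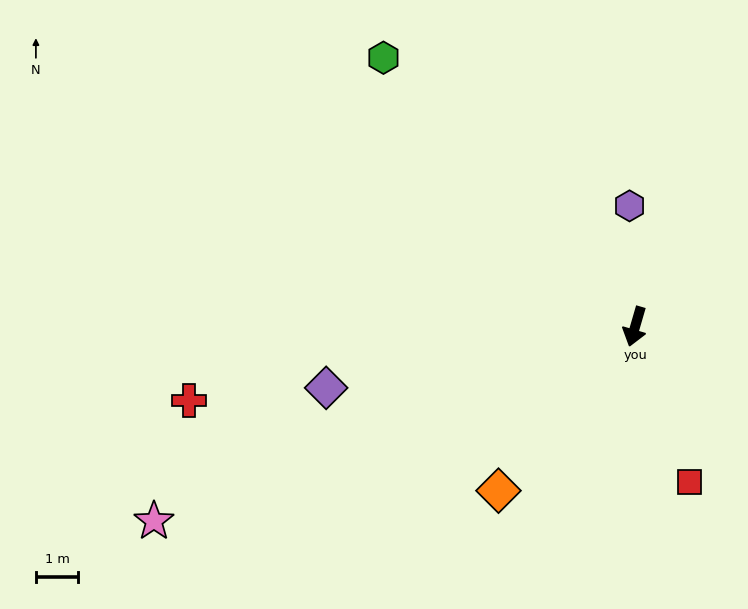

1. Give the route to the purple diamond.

turn right 63°, forward 7.4 m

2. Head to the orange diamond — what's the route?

turn right 24°, forward 5.0 m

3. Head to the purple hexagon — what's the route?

turn right 161°, forward 2.8 m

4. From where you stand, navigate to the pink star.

turn right 52°, forward 12.2 m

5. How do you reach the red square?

turn left 36°, forward 3.9 m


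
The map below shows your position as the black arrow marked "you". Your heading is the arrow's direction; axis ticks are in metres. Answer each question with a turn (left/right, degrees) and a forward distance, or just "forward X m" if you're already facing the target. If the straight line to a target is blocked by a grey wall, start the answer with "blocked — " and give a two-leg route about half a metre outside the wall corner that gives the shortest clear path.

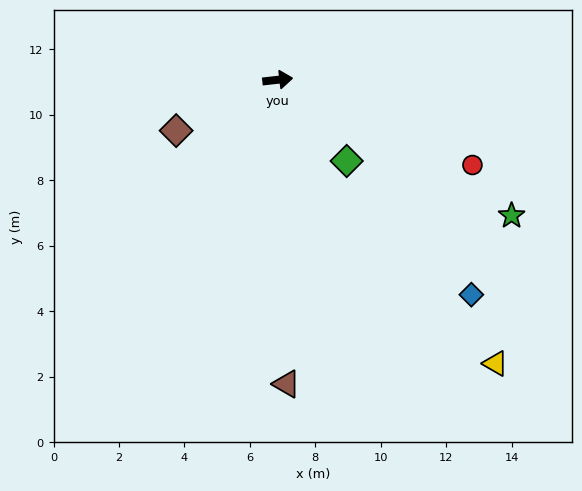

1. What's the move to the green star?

turn right 36°, forward 8.3 m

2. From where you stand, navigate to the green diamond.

turn right 56°, forward 3.3 m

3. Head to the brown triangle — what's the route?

turn right 95°, forward 9.3 m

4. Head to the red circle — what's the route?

turn right 30°, forward 6.5 m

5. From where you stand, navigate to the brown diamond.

turn right 160°, forward 3.5 m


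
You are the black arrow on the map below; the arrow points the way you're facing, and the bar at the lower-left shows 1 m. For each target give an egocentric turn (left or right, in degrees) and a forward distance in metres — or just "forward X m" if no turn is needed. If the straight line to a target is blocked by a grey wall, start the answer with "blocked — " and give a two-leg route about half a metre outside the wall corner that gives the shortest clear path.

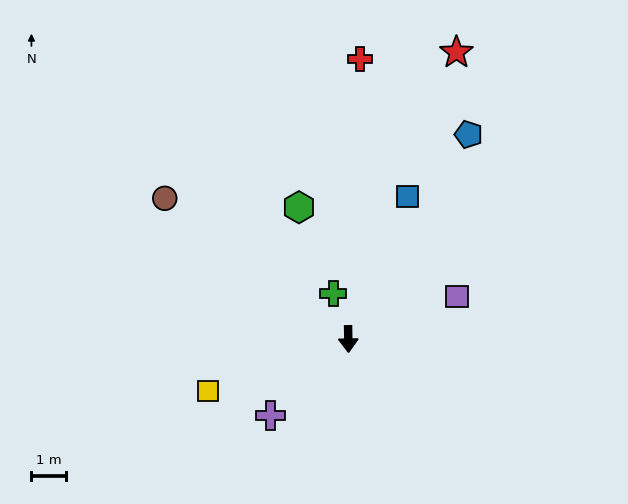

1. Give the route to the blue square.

turn left 156°, forward 4.4 m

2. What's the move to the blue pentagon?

turn left 149°, forward 6.8 m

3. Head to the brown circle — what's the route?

turn right 128°, forward 6.7 m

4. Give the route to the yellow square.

turn right 71°, forward 4.3 m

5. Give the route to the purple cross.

turn right 46°, forward 3.1 m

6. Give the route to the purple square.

turn left 110°, forward 3.4 m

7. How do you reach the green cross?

turn right 163°, forward 1.4 m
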